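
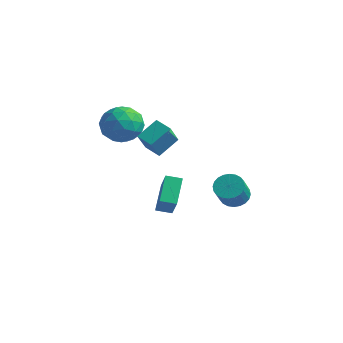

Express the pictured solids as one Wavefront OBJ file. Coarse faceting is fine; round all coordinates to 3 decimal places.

v -2.49 -2.76 4.019
v -1.748 -2.271 3.247
v -2.332 -4.429 3.113
v -1.59 -3.94 2.341
v -1.256 -4.099 3.459
v -1.354 -3.068 4.019
v -2.726 -3.632 2.341
v -2.824 -2.601 2.901
v -1.894 -2.81 2.21
v -0.985 -3.098 2.901
v -3.095 -3.602 3.459
v -2.186 -3.89 4.15
v -2.133 -2.369 3.712
v -1.947 -4.331 2.648
v -1.751 -4.425 3.305
v -1.314 -4.137 2.851
v -1.901 -2.838 4.166
v -1.465 -2.55 3.712
v -1.176 -3.625 3.837
v -2.615 -4.15 2.648
v -2.179 -3.862 2.194
v -2.766 -2.563 3.509
v -2.329 -2.275 3.055
v -2.904 -3.075 2.523
v -1.783 -2.398 2.649
v -1.689 -3.379 2.117
v -2.358 -3.198 2.117
v -2.415 -2.592 2.446
v -1.248 -2.568 3.055
v -1.155 -3.549 2.523
v -0.959 -3.642 3.18
v -1.016 -3.036 3.509
v -1.334 -2.884 2.446
v -2.925 -3.151 3.837
v -2.832 -4.132 3.305
v -3.064 -3.664 2.851
v -3.121 -3.058 3.18
v -2.391 -3.321 4.243
v -2.297 -4.302 3.711
v -1.665 -4.108 3.914
v -1.722 -3.502 4.243
v -2.746 -3.816 3.914
v -0.878 -3.584 2.851
v -0.582 -2.469 3.591
v -1.095 -2.695 1.6
v -0.799 -1.581 2.34
v 0.059 -3.679 2.62
v 0.355 -2.565 3.36
v -0.158 -2.791 1.369
v 0.138 -1.676 2.109
v -1.606 -1.328 -3.827
v -2.219 -0.073 -2.806
v -0.902 -0.834 -4.011
v -1.515 0.421 -2.99
v -0.765 -2.021 -2.47
v -1.378 -0.766 -1.449
v -0.061 -1.527 -2.654
v -0.674 -0.272 -1.633
v 2.041 0.452 -2.147
v 2.64 0.098 -2.562
v 2.918 -0.785 -1.408
v 2.319 -0.432 -0.993
v 2.795 0.334 -2.419
v 3.073 -0.55 -1.265
v 2.835 0.587 -2.235
v 3.113 -0.296 -1.08
v 2.754 0.82 -2.037
v 3.032 -0.063 -0.883
v 2.564 0.997 -1.856
v 2.843 0.113 -0.702
v 2.295 1.091 -1.719
v 2.573 0.207 -0.565
v 1.987 1.087 -1.648
v 2.266 0.204 -0.493
v 1.688 0.987 -1.652
v 1.966 0.103 -0.498
v 1.442 0.805 -1.732
v 1.72 -0.078 -0.578
v 1.287 0.57 -1.875
v 1.565 -0.314 -0.721
v 1.247 0.316 -2.06
v 1.525 -0.567 -0.905
v 1.328 0.083 -2.257
v 1.606 -0.8 -1.103
v 1.517 -0.093 -2.438
v 1.796 -0.977 -1.284
v 1.787 -0.187 -2.575
v 2.065 -1.071 -1.421
v 2.094 -0.184 -2.647
v 2.373 -1.067 -1.492
v 2.394 -0.083 -2.642
v 2.672 -0.967 -1.488
f 1 38 17
f 38 12 41
f 17 41 6
f 38 41 17
f 1 17 13
f 17 6 18
f 13 18 2
f 17 18 13
f 1 13 22
f 13 2 23
f 22 23 8
f 13 23 22
f 1 22 34
f 22 8 37
f 34 37 11
f 22 37 34
f 1 34 38
f 34 11 42
f 38 42 12
f 34 42 38
f 2 18 29
f 18 6 32
f 29 32 10
f 18 32 29
f 6 41 19
f 41 12 40
f 19 40 5
f 41 40 19
f 12 42 39
f 42 11 35
f 39 35 3
f 42 35 39
f 11 37 36
f 37 8 24
f 36 24 7
f 37 24 36
f 8 23 28
f 23 2 25
f 28 25 9
f 23 25 28
f 4 30 16
f 30 10 31
f 16 31 5
f 30 31 16
f 4 16 14
f 16 5 15
f 14 15 3
f 16 15 14
f 4 14 21
f 14 3 20
f 21 20 7
f 14 20 21
f 4 21 26
f 21 7 27
f 26 27 9
f 21 27 26
f 4 26 30
f 26 9 33
f 30 33 10
f 26 33 30
f 5 31 19
f 31 10 32
f 19 32 6
f 31 32 19
f 3 15 39
f 15 5 40
f 39 40 12
f 15 40 39
f 7 20 36
f 20 3 35
f 36 35 11
f 20 35 36
f 9 27 28
f 27 7 24
f 28 24 8
f 27 24 28
f 10 33 29
f 33 9 25
f 29 25 2
f 33 25 29
f 44 46 43
f 47 44 43
f 43 46 45
f 45 47 43
f 44 50 46
f 48 44 47
f 48 50 44
f 46 50 45
f 49 47 45
f 45 50 49
f 49 48 47
f 50 48 49
f 52 54 51
f 55 52 51
f 51 54 53
f 53 55 51
f 52 58 54
f 56 52 55
f 56 58 52
f 54 58 53
f 57 55 53
f 53 58 57
f 57 56 55
f 58 56 57
f 60 59 63
f 60 63 61
f 61 63 64
f 61 64 62
f 63 59 65
f 63 65 64
f 64 65 66
f 64 66 62
f 65 59 67
f 65 67 66
f 66 67 68
f 66 68 62
f 67 59 69
f 67 69 68
f 68 69 70
f 68 70 62
f 69 59 71
f 69 71 70
f 70 71 72
f 70 72 62
f 71 59 73
f 71 73 72
f 72 73 74
f 72 74 62
f 73 59 75
f 73 75 74
f 74 75 76
f 74 76 62
f 75 59 77
f 75 77 76
f 76 77 78
f 76 78 62
f 77 59 79
f 77 79 78
f 78 79 80
f 78 80 62
f 79 59 81
f 79 81 80
f 80 81 82
f 80 82 62
f 81 59 83
f 81 83 82
f 82 83 84
f 82 84 62
f 83 59 85
f 83 85 84
f 84 85 86
f 84 86 62
f 85 59 87
f 85 87 86
f 86 87 88
f 86 88 62
f 87 59 89
f 87 89 88
f 88 89 90
f 88 90 62
f 89 59 91
f 89 91 90
f 90 91 92
f 90 92 62
f 91 59 60
f 91 60 92
f 92 60 61
f 92 61 62



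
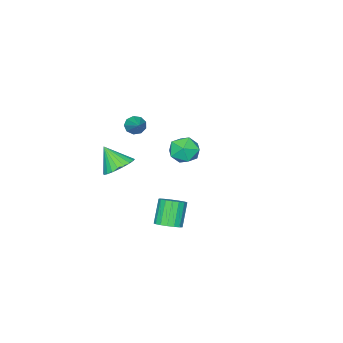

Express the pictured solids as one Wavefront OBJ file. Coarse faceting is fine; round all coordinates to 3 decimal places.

v 2.356 -2.996 1.317
v 3.049 -2.332 1.744
v 2.544 -4.044 2.643
v 2.697 -2.194 1.903
v 2.294 -2.178 1.973
v 1.9 -2.287 1.943
v 1.575 -2.503 1.818
v 1.37 -2.795 1.617
v 1.314 -3.117 1.37
v 1.417 -3.421 1.115
v 1.663 -3.66 0.891
v 2.014 -3.798 0.732
v 2.417 -3.814 0.662
v 2.811 -3.706 0.692
v 3.136 -3.489 0.817
v 3.342 -3.197 1.018
v 3.397 -2.875 1.265
v 3.294 -2.571 1.519
v -0.255 -4.287 3.055
v 0.079 -4.115 2.5
v 0.715 -2.973 4.045
v -0.302 -3.863 2.538
v -0.661 -3.81 2.818
v -0.829 -3.98 3.209
v -0.729 -4.293 3.528
v -0.407 -4.604 3.625
v -0.013 -4.767 3.456
v 0.267 -4.705 3.099
v 0.304 -4.448 2.721
v -4.663 -3.435 -0.226
v -4.136 -2.975 -1.081
v -3.124 -4.145 0.341
v -2.597 -3.685 -0.514
v -2.998 -3.049 0.295
v -3.949 -2.61 -0.056
v -3.311 -4.51 -0.684
v -4.262 -4.071 -1.035
v -3.3 -3.64 -1.364
v -3.107 -2.737 -0.759
v -4.153 -4.383 0.019
v -3.96 -3.48 0.624
v 4.246 2.759 0.175
v 4.764 3.194 0.603
v 3.951 2.776 2.012
v 3.434 2.341 1.585
v 4.486 3.442 0.516
v 3.673 3.024 1.925
v 4.152 3.534 0.351
v 3.34 3.116 1.76
v 3.841 3.448 0.146
v 3.028 3.03 1.555
v 3.622 3.204 -0.053
v 2.809 2.786 1.357
v 3.546 2.859 -0.199
v 2.733 2.44 1.21
v 3.631 2.49 -0.259
v 2.818 2.072 1.15
v 3.857 2.183 -0.22
v 3.044 1.765 1.189
v 4.172 2.008 -0.091
v 3.359 1.59 1.319
v 4.504 2.005 0.1
v 3.691 1.587 1.509
v 4.777 2.175 0.308
v 3.964 1.757 1.717
v 4.928 2.479 0.485
v 4.116 2.06 1.895
v 4.924 2.846 0.592
v 4.111 2.428 2.001
f 2 1 4
f 2 4 3
f 4 1 5
f 4 5 3
f 5 1 6
f 5 6 3
f 6 1 7
f 6 7 3
f 7 1 8
f 7 8 3
f 8 1 9
f 8 9 3
f 9 1 10
f 9 10 3
f 10 1 11
f 10 11 3
f 11 1 12
f 11 12 3
f 12 1 13
f 12 13 3
f 13 1 14
f 13 14 3
f 14 1 15
f 14 15 3
f 15 1 16
f 15 16 3
f 16 1 17
f 16 17 3
f 17 1 18
f 17 18 3
f 18 1 2
f 18 2 3
f 20 19 22
f 20 22 21
f 22 19 23
f 22 23 21
f 23 19 24
f 23 24 21
f 24 19 25
f 24 25 21
f 25 19 26
f 25 26 21
f 26 19 27
f 26 27 21
f 27 19 28
f 27 28 21
f 28 19 29
f 28 29 21
f 29 19 20
f 29 20 21
f 30 41 35
f 30 35 31
f 30 31 37
f 30 37 40
f 30 40 41
f 31 35 39
f 35 41 34
f 41 40 32
f 40 37 36
f 37 31 38
f 33 39 34
f 33 34 32
f 33 32 36
f 33 36 38
f 33 38 39
f 34 39 35
f 32 34 41
f 36 32 40
f 38 36 37
f 39 38 31
f 43 42 46
f 43 46 44
f 44 46 47
f 44 47 45
f 46 42 48
f 46 48 47
f 47 48 49
f 47 49 45
f 48 42 50
f 48 50 49
f 49 50 51
f 49 51 45
f 50 42 52
f 50 52 51
f 51 52 53
f 51 53 45
f 52 42 54
f 52 54 53
f 53 54 55
f 53 55 45
f 54 42 56
f 54 56 55
f 55 56 57
f 55 57 45
f 56 42 58
f 56 58 57
f 57 58 59
f 57 59 45
f 58 42 60
f 58 60 59
f 59 60 61
f 59 61 45
f 60 42 62
f 60 62 61
f 61 62 63
f 61 63 45
f 62 42 64
f 62 64 63
f 63 64 65
f 63 65 45
f 64 42 66
f 64 66 65
f 65 66 67
f 65 67 45
f 66 42 68
f 66 68 67
f 67 68 69
f 67 69 45
f 68 42 43
f 68 43 69
f 69 43 44
f 69 44 45



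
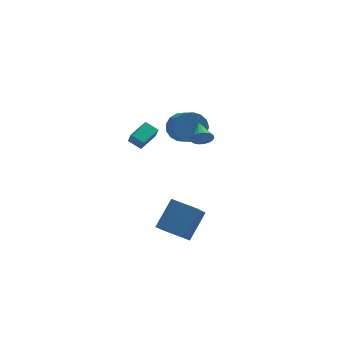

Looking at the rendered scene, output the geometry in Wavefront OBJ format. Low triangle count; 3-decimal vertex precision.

v -4.793 0.812 0.004
v -4.704 0.444 0.754
v -3.764 1.72 0.327
v -3.674 1.352 1.077
v -4.166 0.228 -0.357
v -4.076 -0.14 0.393
v -3.136 1.136 -0.034
v -3.047 0.768 0.716
v -4.265 -4.304 -3.611
v -3.168 -3.319 -2.172
v -3.614 -3.057 -4.961
v -2.516 -2.072 -3.522
v -2.944 -5.328 -3.918
v -1.846 -4.343 -2.479
v -2.292 -4.081 -5.268
v -1.195 -3.096 -3.829
v -1.103 -1.802 1.479
v -0.752 -2.006 2.011
v -1.037 -0.538 1.921
v -0.527 -1.941 1.792
v -0.435 -1.844 1.5
v -0.496 -1.737 1.204
v -0.696 -1.645 0.971
v -0.989 -1.589 0.854
v -1.309 -1.581 0.881
v -1.581 -1.624 1.044
v -1.744 -1.708 1.307
v -1.76 -1.813 1.61
v -1.626 -1.915 1.883
v -1.372 -1.992 2.063
v -1.056 -2.024 2.109
v -1.029 3.519 -1.23
v -0.356 4.005 -0.587
v -0.238 2.387 0.513
v -0.911 1.901 -0.13
v -0.806 4.107 -0.389
v -0.688 2.488 0.711
v -1.307 4.074 -0.383
v -1.19 2.456 0.716
v -1.745 3.914 -0.571
v -1.628 2.296 0.528
v -2.019 3.664 -0.911
v -1.901 2.046 0.189
v -2.065 3.38 -1.323
v -1.948 1.762 -0.224
v -1.875 3.129 -1.714
v -1.757 1.51 -0.615
v -1.49 2.966 -1.994
v -1.373 1.348 -0.895
v -1 2.931 -2.099
v -0.882 1.312 -0.999
v -0.516 3.03 -2.005
v -0.399 1.412 -0.905
v -0.15 3.241 -1.733
v -0.033 1.623 -0.634
v 0.015 3.516 -1.346
v 0.132 1.898 -0.246
v -0.059 3.792 -0.932
v 0.058 2.173 0.167
f 2 4 1
f 5 2 1
f 1 4 3
f 3 5 1
f 2 8 4
f 6 2 5
f 6 8 2
f 4 8 3
f 7 5 3
f 3 8 7
f 7 6 5
f 8 6 7
f 10 12 9
f 13 10 9
f 9 12 11
f 11 13 9
f 10 16 12
f 14 10 13
f 14 16 10
f 12 16 11
f 15 13 11
f 11 16 15
f 15 14 13
f 16 14 15
f 18 17 20
f 18 20 19
f 20 17 21
f 20 21 19
f 21 17 22
f 21 22 19
f 22 17 23
f 22 23 19
f 23 17 24
f 23 24 19
f 24 17 25
f 24 25 19
f 25 17 26
f 25 26 19
f 26 17 27
f 26 27 19
f 27 17 28
f 27 28 19
f 28 17 29
f 28 29 19
f 29 17 30
f 29 30 19
f 30 17 31
f 30 31 19
f 31 17 18
f 31 18 19
f 33 32 36
f 33 36 34
f 34 36 37
f 34 37 35
f 36 32 38
f 36 38 37
f 37 38 39
f 37 39 35
f 38 32 40
f 38 40 39
f 39 40 41
f 39 41 35
f 40 32 42
f 40 42 41
f 41 42 43
f 41 43 35
f 42 32 44
f 42 44 43
f 43 44 45
f 43 45 35
f 44 32 46
f 44 46 45
f 45 46 47
f 45 47 35
f 46 32 48
f 46 48 47
f 47 48 49
f 47 49 35
f 48 32 50
f 48 50 49
f 49 50 51
f 49 51 35
f 50 32 52
f 50 52 51
f 51 52 53
f 51 53 35
f 52 32 54
f 52 54 53
f 53 54 55
f 53 55 35
f 54 32 56
f 54 56 55
f 55 56 57
f 55 57 35
f 56 32 58
f 56 58 57
f 57 58 59
f 57 59 35
f 58 32 33
f 58 33 59
f 59 33 34
f 59 34 35



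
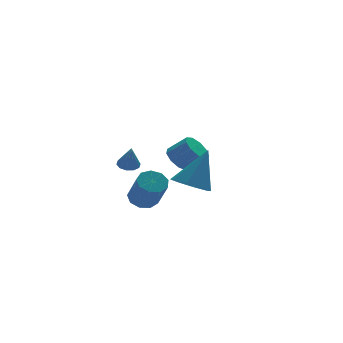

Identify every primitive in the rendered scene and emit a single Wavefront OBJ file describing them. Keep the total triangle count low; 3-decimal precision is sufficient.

v 0.949 -2.467 -2.893
v 1.633 -3.111 -3.135
v 1.991 -2.053 -1.047
v 1.788 -2.427 -3.376
v 1.452 -1.766 -3.335
v 0.821 -1.516 -3.034
v 0.265 -1.824 -2.651
v 0.109 -2.508 -2.409
v 0.445 -3.169 -2.451
v 1.076 -3.418 -2.751
v 0.551 3.684 -3.559
v 0.924 3.282 -3.716
v 0.489 3.156 -2.361
v 1.106 3.555 -3.587
v 1.076 3.876 -3.446
v 0.846 4.125 -3.349
v 0.503 4.204 -3.332
v 0.179 4.085 -3.401
v -0.003 3.813 -3.531
v 0.027 3.491 -3.671
v 0.257 3.243 -3.768
v 0.6 3.163 -3.786
v -0.469 -0.492 -4.106
v 0.113 -0.138 -3.818
v 0.111 -1.233 -2.466
v -0.471 -1.588 -2.754
v -0.317 0.07 -3.65
v -0.319 -1.025 -2.298
v -0.818 0.015 -3.695
v -0.82 -1.08 -2.344
v -1.156 -0.278 -3.933
v -1.158 -1.373 -2.581
v -1.172 -0.671 -4.252
v -1.174 -1.766 -2.9
v -0.86 -0.98 -4.502
v -0.862 -2.076 -3.15
v -0.364 -1.061 -4.567
v -0.366 -2.157 -3.215
v 0.082 -0.876 -4.416
v 0.08 -1.972 -3.065
v 0.271 -0.512 -4.12
v 0.269 -1.607 -2.769
v 2.845 3.159 -3.406
v 3.304 3.813 -3.364
v 4.054 3.235 -2.533
v 3.595 2.581 -2.574
v 2.907 3.839 -2.988
v 3.657 3.26 -2.157
v 2.481 3.547 -2.808
v 3.231 2.968 -1.977
v 2.226 3.073 -2.907
v 2.975 2.494 -2.076
v 2.26 2.64 -3.24
v 3.009 2.061 -2.408
v 2.568 2.45 -3.65
v 3.318 1.871 -2.818
v 3.006 2.592 -3.946
v 3.756 2.013 -3.114
v 3.369 2.999 -3.989
v 4.118 2.42 -3.158
v 3.486 3.482 -3.759
v 4.236 2.903 -2.928
f 2 1 4
f 2 4 3
f 4 1 5
f 4 5 3
f 5 1 6
f 5 6 3
f 6 1 7
f 6 7 3
f 7 1 8
f 7 8 3
f 8 1 9
f 8 9 3
f 9 1 10
f 9 10 3
f 10 1 2
f 10 2 3
f 12 11 14
f 12 14 13
f 14 11 15
f 14 15 13
f 15 11 16
f 15 16 13
f 16 11 17
f 16 17 13
f 17 11 18
f 17 18 13
f 18 11 19
f 18 19 13
f 19 11 20
f 19 20 13
f 20 11 21
f 20 21 13
f 21 11 22
f 21 22 13
f 22 11 12
f 22 12 13
f 24 23 27
f 24 27 25
f 25 27 28
f 25 28 26
f 27 23 29
f 27 29 28
f 28 29 30
f 28 30 26
f 29 23 31
f 29 31 30
f 30 31 32
f 30 32 26
f 31 23 33
f 31 33 32
f 32 33 34
f 32 34 26
f 33 23 35
f 33 35 34
f 34 35 36
f 34 36 26
f 35 23 37
f 35 37 36
f 36 37 38
f 36 38 26
f 37 23 39
f 37 39 38
f 38 39 40
f 38 40 26
f 39 23 41
f 39 41 40
f 40 41 42
f 40 42 26
f 41 23 24
f 41 24 42
f 42 24 25
f 42 25 26
f 44 43 47
f 44 47 45
f 45 47 48
f 45 48 46
f 47 43 49
f 47 49 48
f 48 49 50
f 48 50 46
f 49 43 51
f 49 51 50
f 50 51 52
f 50 52 46
f 51 43 53
f 51 53 52
f 52 53 54
f 52 54 46
f 53 43 55
f 53 55 54
f 54 55 56
f 54 56 46
f 55 43 57
f 55 57 56
f 56 57 58
f 56 58 46
f 57 43 59
f 57 59 58
f 58 59 60
f 58 60 46
f 59 43 61
f 59 61 60
f 60 61 62
f 60 62 46
f 61 43 44
f 61 44 62
f 62 44 45
f 62 45 46



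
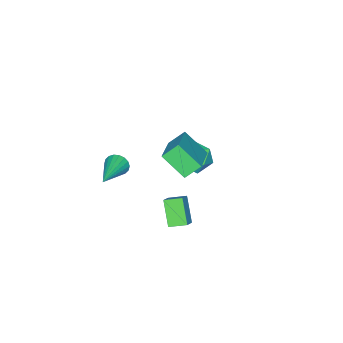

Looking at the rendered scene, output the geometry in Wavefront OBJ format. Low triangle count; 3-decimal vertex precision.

v 0.17 2.042 2.185
v -0.479 2.504 2.885
v -0.038 3.271 1.181
v -0.687 3.732 1.881
v 1.707 2.968 2.999
v 1.058 3.429 3.699
v 1.499 4.196 1.995
v 0.85 4.658 2.695
v 1.093 3.121 -2.982
v 0.491 2.289 -1.875
v 0.568 3.864 -2.709
v -0.035 3.032 -1.603
v 1.715 3.368 -2.457
v 1.112 2.536 -1.351
v 1.189 4.111 -2.185
v 0.587 3.279 -1.078
v -2.736 1.402 -3.133
v -2.193 0.985 -2.391
v -4.107 0.835 -2.449
v -3.564 0.418 -1.707
v -3.641 1.423 -1.773
v -2.793 1.773 -2.196
v -3.507 0.047 -2.644
v -2.659 0.397 -3.067
v -2.67 0.148 -2.089
v -2.752 0.998 -1.551
v -3.548 0.822 -3.289
v -3.63 1.672 -2.751
v 2.104 0.488 0.894
v 2.388 0.254 0.383
v 3.916 1.272 1.546
v 2.309 0.509 0.299
v 2.188 0.76 0.332
v 2.051 0.957 0.477
v 1.924 1.061 0.704
v 1.833 1.052 0.969
v 1.795 0.931 1.219
v 1.819 0.722 1.405
v 1.899 0.467 1.489
v 2.019 0.216 1.456
v 2.156 0.019 1.311
v 2.283 -0.085 1.083
v 2.374 -0.076 0.819
v 2.412 0.045 0.568
f 2 4 1
f 5 2 1
f 1 4 3
f 3 5 1
f 2 8 4
f 6 2 5
f 6 8 2
f 4 8 3
f 7 5 3
f 3 8 7
f 7 6 5
f 8 6 7
f 10 12 9
f 13 10 9
f 9 12 11
f 11 13 9
f 10 16 12
f 14 10 13
f 14 16 10
f 12 16 11
f 15 13 11
f 11 16 15
f 15 14 13
f 16 14 15
f 17 28 22
f 17 22 18
f 17 18 24
f 17 24 27
f 17 27 28
f 18 22 26
f 22 28 21
f 28 27 19
f 27 24 23
f 24 18 25
f 20 26 21
f 20 21 19
f 20 19 23
f 20 23 25
f 20 25 26
f 21 26 22
f 19 21 28
f 23 19 27
f 25 23 24
f 26 25 18
f 30 29 32
f 30 32 31
f 32 29 33
f 32 33 31
f 33 29 34
f 33 34 31
f 34 29 35
f 34 35 31
f 35 29 36
f 35 36 31
f 36 29 37
f 36 37 31
f 37 29 38
f 37 38 31
f 38 29 39
f 38 39 31
f 39 29 40
f 39 40 31
f 40 29 41
f 40 41 31
f 41 29 42
f 41 42 31
f 42 29 43
f 42 43 31
f 43 29 44
f 43 44 31
f 44 29 30
f 44 30 31



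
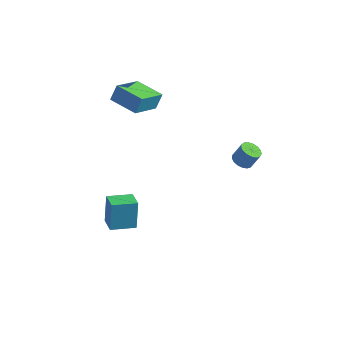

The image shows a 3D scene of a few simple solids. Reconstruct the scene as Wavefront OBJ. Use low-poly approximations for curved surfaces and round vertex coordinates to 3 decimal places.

v 3.258 -0.432 1.417
v 3.647 -0.029 1.13
v 4.071 0.236 2.075
v 3.682 -0.168 2.363
v 3.403 0.138 1.192
v 3.828 0.403 2.138
v 3.126 0.174 1.306
v 3.551 0.439 2.252
v 2.88 0.071 1.446
v 3.304 0.336 2.392
v 2.72 -0.148 1.579
v 3.144 0.117 2.525
v 2.683 -0.431 1.675
v 3.107 -0.166 2.62
v 2.778 -0.715 1.712
v 3.202 -0.45 2.657
v 2.983 -0.934 1.681
v 3.407 -0.669 2.627
v 3.251 -1.038 1.59
v 3.675 -0.773 2.536
v 3.52 -1.004 1.459
v 3.944 -0.739 2.405
v 3.73 -0.838 1.319
v 4.154 -0.573 2.265
v 3.831 -0.58 1.201
v 4.255 -0.315 2.147
v 3.801 -0.288 1.133
v 4.225 -0.023 2.079
v -3.462 -3.908 -3.865
v -3.619 -3.314 -2.194
v -2.287 -2.985 -4.082
v -2.444 -2.391 -2.411
v -2.716 -4.769 -3.489
v -2.873 -4.175 -1.818
v -1.541 -3.846 -3.706
v -1.698 -3.252 -2.035
v -5.009 0.303 2.854
v -4.828 0.804 3.759
v -4.589 2.102 1.774
v -4.408 2.603 2.679
v -3.252 -0.163 2.761
v -3.071 0.338 3.666
v -2.832 1.636 1.681
v -2.651 2.137 2.586
f 2 1 5
f 2 5 3
f 3 5 6
f 3 6 4
f 5 1 7
f 5 7 6
f 6 7 8
f 6 8 4
f 7 1 9
f 7 9 8
f 8 9 10
f 8 10 4
f 9 1 11
f 9 11 10
f 10 11 12
f 10 12 4
f 11 1 13
f 11 13 12
f 12 13 14
f 12 14 4
f 13 1 15
f 13 15 14
f 14 15 16
f 14 16 4
f 15 1 17
f 15 17 16
f 16 17 18
f 16 18 4
f 17 1 19
f 17 19 18
f 18 19 20
f 18 20 4
f 19 1 21
f 19 21 20
f 20 21 22
f 20 22 4
f 21 1 23
f 21 23 22
f 22 23 24
f 22 24 4
f 23 1 25
f 23 25 24
f 24 25 26
f 24 26 4
f 25 1 27
f 25 27 26
f 26 27 28
f 26 28 4
f 27 1 2
f 27 2 28
f 28 2 3
f 28 3 4
f 30 32 29
f 33 30 29
f 29 32 31
f 31 33 29
f 30 36 32
f 34 30 33
f 34 36 30
f 32 36 31
f 35 33 31
f 31 36 35
f 35 34 33
f 36 34 35
f 38 40 37
f 41 38 37
f 37 40 39
f 39 41 37
f 38 44 40
f 42 38 41
f 42 44 38
f 40 44 39
f 43 41 39
f 39 44 43
f 43 42 41
f 44 42 43



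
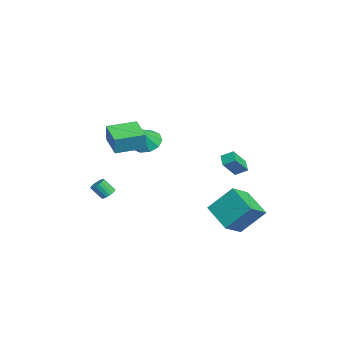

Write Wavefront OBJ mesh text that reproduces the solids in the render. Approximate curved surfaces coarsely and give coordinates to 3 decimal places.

v 0.794 -3.808 2.708
v 1.103 -3.833 3.898
v 0.386 -2.03 2.852
v 0.695 -2.055 4.042
v 2.405 -3.405 2.298
v 2.714 -3.43 3.488
v 1.997 -1.627 2.442
v 2.306 -1.652 3.632
v -2.058 -1.337 1.205
v -1.359 -0.643 1.03
v -1.182 -1.863 2.615
v -1.792 -0.392 1.393
v -2.326 -0.501 1.684
v -2.758 -0.93 1.792
v -2.922 -1.514 1.676
v -2.756 -2.031 1.381
v -2.324 -2.283 1.018
v -1.789 -2.173 0.727
v -1.358 -1.745 0.619
v -1.193 -1.16 0.735
v -3.656 -3.524 -3.871
v -3.4 -3.919 -4.135
v -3.568 -4.591 -3.294
v -3.824 -4.196 -3.029
v -3.222 -3.812 -4.014
v -3.39 -4.484 -3.173
v -3.131 -3.648 -3.865
v -3.298 -4.32 -3.023
v -3.143 -3.459 -3.716
v -3.31 -4.131 -2.875
v -3.257 -3.283 -3.599
v -3.424 -3.955 -2.757
v -3.45 -3.155 -3.535
v -3.617 -3.827 -2.693
v -3.684 -3.1 -3.538
v -3.851 -3.772 -2.696
v -3.912 -3.129 -3.606
v -4.08 -3.801 -2.765
v -4.09 -3.236 -3.727
v -4.258 -3.908 -2.886
v -4.182 -3.4 -3.877
v -4.349 -4.072 -3.035
v -4.17 -3.589 -4.025
v -4.337 -4.261 -3.184
v -4.056 -3.765 -4.143
v -4.223 -4.437 -3.301
v -3.863 -3.893 -4.207
v -4.03 -4.565 -3.365
v -3.629 -3.948 -4.204
v -3.796 -4.62 -3.362
v 1.411 2.857 -3.15
v 2.449 1.85 -2.275
v 1.504 4.3 -1.599
v 2.541 3.293 -0.724
v 3.019 3.727 -4.056
v 4.056 2.72 -3.181
v 3.111 5.17 -2.505
v 4.149 4.163 -1.63
v -2.62 4.059 -2.057
v -3.412 4.014 -1.654
v -2.44 4.811 -1.616
v -3.232 4.766 -1.214
v -1.988 3.234 -0.906
v -2.78 3.189 -0.504
v -1.808 3.986 -0.466
v -2.6 3.941 -0.063
f 2 4 1
f 5 2 1
f 1 4 3
f 3 5 1
f 2 8 4
f 6 2 5
f 6 8 2
f 4 8 3
f 7 5 3
f 3 8 7
f 7 6 5
f 8 6 7
f 10 9 12
f 10 12 11
f 12 9 13
f 12 13 11
f 13 9 14
f 13 14 11
f 14 9 15
f 14 15 11
f 15 9 16
f 15 16 11
f 16 9 17
f 16 17 11
f 17 9 18
f 17 18 11
f 18 9 19
f 18 19 11
f 19 9 20
f 19 20 11
f 20 9 10
f 20 10 11
f 22 21 25
f 22 25 23
f 23 25 26
f 23 26 24
f 25 21 27
f 25 27 26
f 26 27 28
f 26 28 24
f 27 21 29
f 27 29 28
f 28 29 30
f 28 30 24
f 29 21 31
f 29 31 30
f 30 31 32
f 30 32 24
f 31 21 33
f 31 33 32
f 32 33 34
f 32 34 24
f 33 21 35
f 33 35 34
f 34 35 36
f 34 36 24
f 35 21 37
f 35 37 36
f 36 37 38
f 36 38 24
f 37 21 39
f 37 39 38
f 38 39 40
f 38 40 24
f 39 21 41
f 39 41 40
f 40 41 42
f 40 42 24
f 41 21 43
f 41 43 42
f 42 43 44
f 42 44 24
f 43 21 45
f 43 45 44
f 44 45 46
f 44 46 24
f 45 21 47
f 45 47 46
f 46 47 48
f 46 48 24
f 47 21 49
f 47 49 48
f 48 49 50
f 48 50 24
f 49 21 22
f 49 22 50
f 50 22 23
f 50 23 24
f 52 54 51
f 55 52 51
f 51 54 53
f 53 55 51
f 52 58 54
f 56 52 55
f 56 58 52
f 54 58 53
f 57 55 53
f 53 58 57
f 57 56 55
f 58 56 57
f 60 62 59
f 63 60 59
f 59 62 61
f 61 63 59
f 60 66 62
f 64 60 63
f 64 66 60
f 62 66 61
f 65 63 61
f 61 66 65
f 65 64 63
f 66 64 65



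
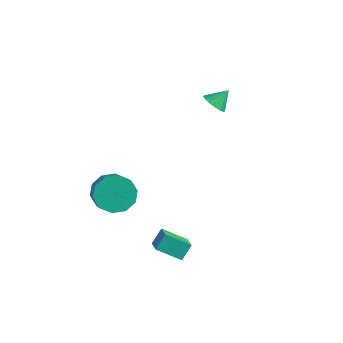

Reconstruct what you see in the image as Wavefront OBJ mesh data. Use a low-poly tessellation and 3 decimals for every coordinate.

v -2.303 3.348 1.601
v -1.652 3.316 1.374
v -2.017 4.072 2.319
v -1.805 3.571 1.178
v -2.092 3.767 1.094
v -2.436 3.85 1.147
v -2.743 3.799 1.321
v -2.933 3.626 1.57
v -2.954 3.38 1.827
v -2.8 3.124 2.023
v -2.513 2.928 2.107
v -2.17 2.845 2.054
v -1.862 2.896 1.88
v -1.672 3.069 1.632
v -0.158 -3.226 -3.256
v -0.139 -2.608 -2.574
v 0.805 -2.506 -3.934
v 0.824 -1.889 -3.252
v 0.636 -3.811 -2.748
v 0.655 -3.194 -2.066
v 1.599 -3.092 -3.426
v 1.618 -2.474 -2.744
v -4.32 -1.633 -3.142
v -3.58 -1.7 -3.898
v -2.32 -2.713 -2.574
v -3.06 -2.647 -1.818
v -3.481 -1.144 -3.566
v -2.221 -2.157 -2.243
v -3.703 -0.775 -3.073
v -2.442 -1.788 -1.749
v -4.16 -0.733 -2.605
v -2.9 -1.747 -1.282
v -4.679 -1.036 -2.343
v -3.418 -2.049 -1.019
v -5.06 -1.567 -2.386
v -3.8 -2.58 -1.062
v -5.159 -2.123 -2.717
v -3.899 -3.136 -1.394
v -4.938 -2.492 -3.211
v -3.677 -3.505 -1.887
v -4.48 -2.533 -3.678
v -3.22 -3.547 -2.355
v -3.962 -2.231 -3.941
v -2.701 -3.244 -2.617
f 2 1 4
f 2 4 3
f 4 1 5
f 4 5 3
f 5 1 6
f 5 6 3
f 6 1 7
f 6 7 3
f 7 1 8
f 7 8 3
f 8 1 9
f 8 9 3
f 9 1 10
f 9 10 3
f 10 1 11
f 10 11 3
f 11 1 12
f 11 12 3
f 12 1 13
f 12 13 3
f 13 1 14
f 13 14 3
f 14 1 2
f 14 2 3
f 16 18 15
f 19 16 15
f 15 18 17
f 17 19 15
f 16 22 18
f 20 16 19
f 20 22 16
f 18 22 17
f 21 19 17
f 17 22 21
f 21 20 19
f 22 20 21
f 24 23 27
f 24 27 25
f 25 27 28
f 25 28 26
f 27 23 29
f 27 29 28
f 28 29 30
f 28 30 26
f 29 23 31
f 29 31 30
f 30 31 32
f 30 32 26
f 31 23 33
f 31 33 32
f 32 33 34
f 32 34 26
f 33 23 35
f 33 35 34
f 34 35 36
f 34 36 26
f 35 23 37
f 35 37 36
f 36 37 38
f 36 38 26
f 37 23 39
f 37 39 38
f 38 39 40
f 38 40 26
f 39 23 41
f 39 41 40
f 40 41 42
f 40 42 26
f 41 23 43
f 41 43 42
f 42 43 44
f 42 44 26
f 43 23 24
f 43 24 44
f 44 24 25
f 44 25 26



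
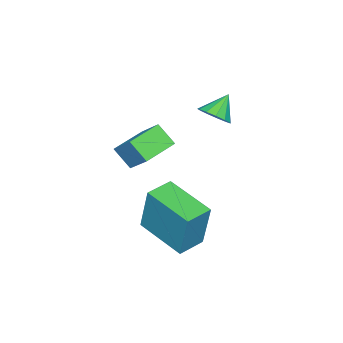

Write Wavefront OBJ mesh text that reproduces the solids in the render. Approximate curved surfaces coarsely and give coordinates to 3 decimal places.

v -1.976 -2.242 0.486
v -2.048 -2.976 1.218
v -1.555 -1.298 1.474
v -1.627 -2.033 2.206
v -0.613 -2.607 0.254
v -0.685 -3.342 0.986
v -0.192 -1.664 1.242
v -0.264 -2.398 1.974
v -3.033 -0.522 2.331
v -2.551 -0.577 2.821
v -3.807 -0.358 3.109
v -2.568 -0.2 2.726
v -2.732 0.074 2.504
v -2.992 0.159 2.228
v -3.265 0.028 1.984
v -3.464 -0.278 1.851
v -3.527 -0.661 1.869
v -3.432 -1 2.034
v -3.211 -1.187 2.293
v -2.934 -1.163 2.564
v -2.687 -0.936 2.761
v -1.453 -1.736 -2.47
v -1.271 -1.318 -0.41
v -0.905 0.23 -2.917
v -0.723 0.649 -0.857
v -0.357 -2.049 -2.503
v -0.175 -1.63 -0.443
v 0.191 -0.082 -2.95
v 0.373 0.336 -0.89
f 2 4 1
f 5 2 1
f 1 4 3
f 3 5 1
f 2 8 4
f 6 2 5
f 6 8 2
f 4 8 3
f 7 5 3
f 3 8 7
f 7 6 5
f 8 6 7
f 10 9 12
f 10 12 11
f 12 9 13
f 12 13 11
f 13 9 14
f 13 14 11
f 14 9 15
f 14 15 11
f 15 9 16
f 15 16 11
f 16 9 17
f 16 17 11
f 17 9 18
f 17 18 11
f 18 9 19
f 18 19 11
f 19 9 20
f 19 20 11
f 20 9 21
f 20 21 11
f 21 9 10
f 21 10 11
f 23 25 22
f 26 23 22
f 22 25 24
f 24 26 22
f 23 29 25
f 27 23 26
f 27 29 23
f 25 29 24
f 28 26 24
f 24 29 28
f 28 27 26
f 29 27 28



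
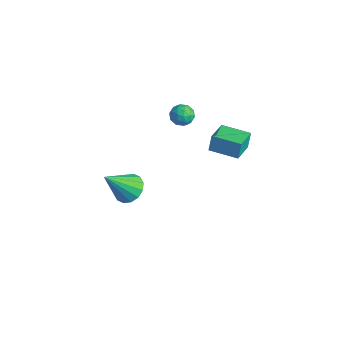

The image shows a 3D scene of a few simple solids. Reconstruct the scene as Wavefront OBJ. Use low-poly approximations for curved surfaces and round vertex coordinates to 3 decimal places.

v -3.6 -1.668 -3.698
v -3.147 -2.267 -4.157
v -3.68 -3.012 -2.022
v -2.831 -2.019 -3.942
v -2.721 -1.676 -3.663
v -2.846 -1.332 -3.393
v -3.174 -1.077 -3.204
v -3.616 -0.981 -3.148
v -4.053 -1.069 -3.24
v -4.369 -1.318 -3.454
v -4.479 -1.66 -3.734
v -4.354 -2.004 -4.004
v -4.026 -2.259 -4.192
v -3.584 -2.355 -4.248
v 1.283 -0.364 2.849
v 1.18 -0.13 3.711
v 0.534 0.729 2.462
v 0.431 0.963 3.325
v 2.489 0.437 2.775
v 2.386 0.671 3.638
v 1.74 1.53 2.389
v 1.637 1.764 3.251
v -2.055 0.36 2.542
v -1.792 0.697 3.021
v -1.428 -0.437 2.759
v -1.165 -0.1 3.238
v -1.77 -0.306 3.286
v -2.158 0.187 3.151
v -1.062 0.073 2.629
v -1.45 0.566 2.494
v -1.178 0.52 3.074
v -1.616 0.286 3.48
v -1.604 -0.026 2.3
v -2.042 -0.26 2.706
v -1.979 0.599 2.762
v -1.241 -0.339 3.018
v -1.597 -0.46 3.046
v -1.442 -0.261 3.327
v -2.194 0.299 2.839
v -2.039 0.497 3.12
v -2.026 -0.093 3.276
v -1.181 -0.237 2.66
v -1.026 -0.039 2.941
v -1.778 0.521 2.453
v -1.623 0.72 2.734
v -1.194 0.353 2.504
v -1.463 0.693 3.075
v -1.094 0.224 3.202
v -1.034 0.326 2.844
v -1.262 0.615 2.765
v -1.721 0.555 3.313
v -1.352 0.086 3.441
v -1.708 -0.035 3.469
v -1.936 0.255 3.39
v -1.36 0.451 3.345
v -1.868 0.174 2.339
v -1.499 -0.295 2.467
v -1.284 0.005 2.39
v -1.512 0.295 2.311
v -2.126 0.036 2.578
v -1.757 -0.433 2.705
v -1.958 -0.355 3.015
v -2.186 -0.066 2.936
v -1.86 -0.191 2.435
f 2 1 4
f 2 4 3
f 4 1 5
f 4 5 3
f 5 1 6
f 5 6 3
f 6 1 7
f 6 7 3
f 7 1 8
f 7 8 3
f 8 1 9
f 8 9 3
f 9 1 10
f 9 10 3
f 10 1 11
f 10 11 3
f 11 1 12
f 11 12 3
f 12 1 13
f 12 13 3
f 13 1 14
f 13 14 3
f 14 1 2
f 14 2 3
f 16 18 15
f 19 16 15
f 15 18 17
f 17 19 15
f 16 22 18
f 20 16 19
f 20 22 16
f 18 22 17
f 21 19 17
f 17 22 21
f 21 20 19
f 22 20 21
f 23 60 39
f 60 34 63
f 39 63 28
f 60 63 39
f 23 39 35
f 39 28 40
f 35 40 24
f 39 40 35
f 23 35 44
f 35 24 45
f 44 45 30
f 35 45 44
f 23 44 56
f 44 30 59
f 56 59 33
f 44 59 56
f 23 56 60
f 56 33 64
f 60 64 34
f 56 64 60
f 24 40 51
f 40 28 54
f 51 54 32
f 40 54 51
f 28 63 41
f 63 34 62
f 41 62 27
f 63 62 41
f 34 64 61
f 64 33 57
f 61 57 25
f 64 57 61
f 33 59 58
f 59 30 46
f 58 46 29
f 59 46 58
f 30 45 50
f 45 24 47
f 50 47 31
f 45 47 50
f 26 52 38
f 52 32 53
f 38 53 27
f 52 53 38
f 26 38 36
f 38 27 37
f 36 37 25
f 38 37 36
f 26 36 43
f 36 25 42
f 43 42 29
f 36 42 43
f 26 43 48
f 43 29 49
f 48 49 31
f 43 49 48
f 26 48 52
f 48 31 55
f 52 55 32
f 48 55 52
f 27 53 41
f 53 32 54
f 41 54 28
f 53 54 41
f 25 37 61
f 37 27 62
f 61 62 34
f 37 62 61
f 29 42 58
f 42 25 57
f 58 57 33
f 42 57 58
f 31 49 50
f 49 29 46
f 50 46 30
f 49 46 50
f 32 55 51
f 55 31 47
f 51 47 24
f 55 47 51



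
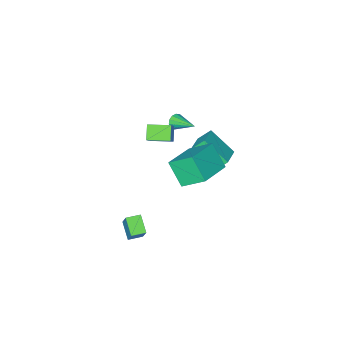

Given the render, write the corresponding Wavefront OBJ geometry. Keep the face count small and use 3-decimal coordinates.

v 2.732 0.458 -3.234
v 3.055 1.229 -1.964
v 3.046 1.376 -3.87
v 3.369 2.146 -2.6
v 3.511 0.174 -3.26
v 3.834 0.944 -1.99
v 3.825 1.091 -3.896
v 4.148 1.862 -2.626
v -1.741 -2.19 0.282
v -1.014 -1.492 1.352
v -1.272 -1.631 -0.401
v -0.544 -0.933 0.669
v -0.776 -3.087 0.211
v -0.048 -2.389 1.281
v -0.306 -2.528 -0.472
v 0.421 -1.83 0.598
v -1.778 -0.106 0.778
v -2.36 0.305 1.508
v -2.335 1.233 -0.419
v -2.917 1.643 0.311
v -0.683 0.717 1.189
v -1.265 1.127 1.919
v -1.24 2.055 -0.008
v -1.822 2.466 0.722
v 0.769 3.54 2.357
v 0.825 2.499 3.584
v 0.104 4.651 3.331
v 0.16 3.609 4.557
v 2.6 4.211 2.843
v 2.656 3.169 4.069
v 1.935 5.321 3.816
v 1.991 4.28 5.043
v -2.547 -3.083 -0.486
v -2.153 -3.176 -0.143
v -2.733 -1.617 0.126
v -2.027 -3.059 -0.387
v -2.065 -2.949 -0.662
v -2.257 -2.882 -0.881
v -2.54 -2.879 -0.975
v -2.826 -2.941 -0.913
v -3.023 -3.048 -0.716
v -3.069 -3.166 -0.446
v -2.949 -3.258 -0.188
v -2.702 -3.295 -0.025
v -2.405 -3.264 -0.008
f 2 4 1
f 5 2 1
f 1 4 3
f 3 5 1
f 2 8 4
f 6 2 5
f 6 8 2
f 4 8 3
f 7 5 3
f 3 8 7
f 7 6 5
f 8 6 7
f 10 12 9
f 13 10 9
f 9 12 11
f 11 13 9
f 10 16 12
f 14 10 13
f 14 16 10
f 12 16 11
f 15 13 11
f 11 16 15
f 15 14 13
f 16 14 15
f 18 20 17
f 21 18 17
f 17 20 19
f 19 21 17
f 18 24 20
f 22 18 21
f 22 24 18
f 20 24 19
f 23 21 19
f 19 24 23
f 23 22 21
f 24 22 23
f 26 28 25
f 29 26 25
f 25 28 27
f 27 29 25
f 26 32 28
f 30 26 29
f 30 32 26
f 28 32 27
f 31 29 27
f 27 32 31
f 31 30 29
f 32 30 31
f 34 33 36
f 34 36 35
f 36 33 37
f 36 37 35
f 37 33 38
f 37 38 35
f 38 33 39
f 38 39 35
f 39 33 40
f 39 40 35
f 40 33 41
f 40 41 35
f 41 33 42
f 41 42 35
f 42 33 43
f 42 43 35
f 43 33 44
f 43 44 35
f 44 33 45
f 44 45 35
f 45 33 34
f 45 34 35



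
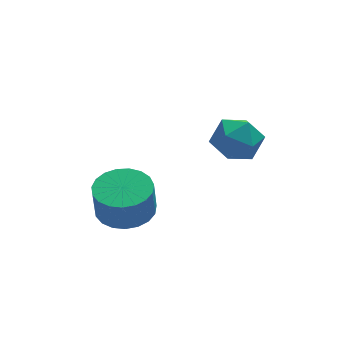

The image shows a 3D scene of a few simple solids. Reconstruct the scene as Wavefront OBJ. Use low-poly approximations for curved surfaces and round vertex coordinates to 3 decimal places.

v -2.685 -2.43 0.754
v -2.06 -1.895 0.863
v -2.149 -1.996 1.874
v -2.775 -2.53 1.766
v -2.334 -1.685 0.86
v -2.423 -1.786 1.871
v -2.668 -1.604 0.838
v -2.758 -1.705 1.849
v -3.006 -1.666 0.802
v -3.095 -1.766 1.813
v -3.288 -1.859 0.758
v -3.378 -1.96 1.769
v -3.466 -2.152 0.713
v -3.556 -2.252 1.724
v -3.509 -2.492 0.675
v -3.599 -2.593 1.687
v -3.41 -2.822 0.651
v -3.499 -2.922 1.663
v -3.185 -3.084 0.645
v -3.274 -3.184 1.656
v -2.874 -3.232 0.658
v -2.963 -3.333 1.669
v -2.53 -3.242 0.687
v -2.619 -3.343 1.699
v -2.213 -3.112 0.728
v -2.303 -3.212 1.739
v -1.978 -2.863 0.774
v -2.067 -2.964 1.785
v -1.865 -2.54 0.816
v -1.954 -2.641 1.827
v -1.894 -2.198 0.847
v -1.983 -2.298 1.859
v -0.651 -3.321 3.893
v -0.15 -2.763 3.73
v 0.29 -4.097 4.13
v 0.791 -3.539 3.967
v 0.357 -3.492 4.598
v -0.225 -3.013 4.452
v 0.365 -3.847 3.408
v -0.217 -3.368 3.262
v 0.478 -3.088 3.43
v 0.473 -2.869 4.166
v -0.333 -3.991 3.694
v -0.338 -3.772 4.43
f 2 1 5
f 2 5 3
f 3 5 6
f 3 6 4
f 5 1 7
f 5 7 6
f 6 7 8
f 6 8 4
f 7 1 9
f 7 9 8
f 8 9 10
f 8 10 4
f 9 1 11
f 9 11 10
f 10 11 12
f 10 12 4
f 11 1 13
f 11 13 12
f 12 13 14
f 12 14 4
f 13 1 15
f 13 15 14
f 14 15 16
f 14 16 4
f 15 1 17
f 15 17 16
f 16 17 18
f 16 18 4
f 17 1 19
f 17 19 18
f 18 19 20
f 18 20 4
f 19 1 21
f 19 21 20
f 20 21 22
f 20 22 4
f 21 1 23
f 21 23 22
f 22 23 24
f 22 24 4
f 23 1 25
f 23 25 24
f 24 25 26
f 24 26 4
f 25 1 27
f 25 27 26
f 26 27 28
f 26 28 4
f 27 1 29
f 27 29 28
f 28 29 30
f 28 30 4
f 29 1 31
f 29 31 30
f 30 31 32
f 30 32 4
f 31 1 2
f 31 2 32
f 32 2 3
f 32 3 4
f 33 44 38
f 33 38 34
f 33 34 40
f 33 40 43
f 33 43 44
f 34 38 42
f 38 44 37
f 44 43 35
f 43 40 39
f 40 34 41
f 36 42 37
f 36 37 35
f 36 35 39
f 36 39 41
f 36 41 42
f 37 42 38
f 35 37 44
f 39 35 43
f 41 39 40
f 42 41 34



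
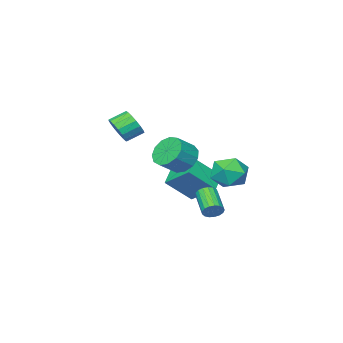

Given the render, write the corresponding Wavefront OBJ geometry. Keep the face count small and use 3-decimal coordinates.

v 0.6 3.534 -3.677
v 1.103 3.453 -3.38
v 0.444 2.204 -2.606
v -0.06 2.286 -2.903
v 0.957 3.631 -3.217
v 0.298 2.382 -2.443
v 0.728 3.787 -3.16
v 0.069 2.538 -2.386
v 0.471 3.885 -3.221
v -0.188 2.637 -2.447
v 0.243 3.903 -3.386
v -0.416 2.655 -2.612
v 0.096 3.836 -3.618
v -0.563 2.588 -2.844
v 0.065 3.701 -3.864
v -0.594 2.452 -3.09
v 0.156 3.527 -4.067
v -0.503 2.278 -3.293
v 0.349 3.354 -4.18
v -0.31 2.106 -3.406
v 0.599 3.223 -4.178
v -0.06 1.975 -3.404
v 0.85 3.164 -4.062
v 0.191 1.915 -3.288
v 1.042 3.189 -3.857
v 0.383 1.94 -3.083
v 1.134 3.293 -3.611
v 0.475 2.044 -2.837
v -3.166 1.861 -2.354
v -2.21 1.234 -2.031
v -3.93 0.286 -3.149
v -2.974 -0.341 -2.826
v -3.729 0.057 -2
v -3.257 1.031 -1.509
v -2.883 0.489 -3.671
v -2.411 1.463 -3.18
v -2.034 0.387 -2.845
v -2.558 0.119 -1.813
v -3.582 1.401 -3.367
v -4.106 1.133 -2.335
v -2.75 -3.623 -3.47
v -3.057 -2.001 -2.307
v -4.055 -2.896 -4.829
v -4.362 -1.273 -3.666
v -1.778 -3.007 -4.074
v -2.085 -1.384 -2.911
v -3.083 -2.279 -5.433
v -3.39 -0.657 -4.27
v 0.783 -3.881 0.151
v 1.04 -4.317 0.896
v 0.135 -3.934 1.433
v -0.123 -3.499 0.689
v 1.226 -3.93 0.933
v 0.321 -3.547 1.47
v 1.31 -3.532 0.791
v 0.405 -3.149 1.328
v 1.273 -3.214 0.503
v 0.368 -2.831 1.04
v 1.124 -3.049 0.134
v 0.219 -2.666 0.671
v 0.897 -3.075 -0.231
v -0.008 -2.692 0.306
v 0.643 -3.285 -0.508
v -0.262 -2.902 0.029
v 0.421 -3.632 -0.634
v -0.484 -3.25 -0.097
v 0.282 -4.037 -0.581
v -0.623 -3.654 -0.043
v 0.258 -4.405 -0.359
v -0.647 -4.022 0.178
v 0.354 -4.654 -0.02
v -0.551 -4.271 0.517
v 0.548 -4.726 0.357
v -0.357 -4.343 0.895
v 0.795 -4.604 0.688
v -0.11 -4.221 1.225
v 2.228 3.122 0.282
v 2.719 2.696 -0.464
v 3.763 2.611 0.271
v 3.272 3.038 1.018
v 2.8 3.245 -0.516
v 3.844 3.161 0.219
v 2.7 3.756 -0.315
v 3.744 3.671 0.421
v 2.45 4.065 0.076
v 3.494 3.98 0.812
v 2.129 4.075 0.533
v 3.173 3.99 1.268
v 1.84 3.783 0.91
v 2.884 3.698 1.645
v 1.674 3.281 1.087
v 2.718 3.196 1.823
v 1.684 2.728 1.009
v 2.728 2.643 1.745
v 1.866 2.301 0.7
v 2.911 2.216 1.436
v 2.164 2.135 0.259
v 3.208 2.05 0.994
v 2.482 2.282 -0.175
v 3.526 2.197 0.56
f 2 1 5
f 2 5 3
f 3 5 6
f 3 6 4
f 5 1 7
f 5 7 6
f 6 7 8
f 6 8 4
f 7 1 9
f 7 9 8
f 8 9 10
f 8 10 4
f 9 1 11
f 9 11 10
f 10 11 12
f 10 12 4
f 11 1 13
f 11 13 12
f 12 13 14
f 12 14 4
f 13 1 15
f 13 15 14
f 14 15 16
f 14 16 4
f 15 1 17
f 15 17 16
f 16 17 18
f 16 18 4
f 17 1 19
f 17 19 18
f 18 19 20
f 18 20 4
f 19 1 21
f 19 21 20
f 20 21 22
f 20 22 4
f 21 1 23
f 21 23 22
f 22 23 24
f 22 24 4
f 23 1 25
f 23 25 24
f 24 25 26
f 24 26 4
f 25 1 27
f 25 27 26
f 26 27 28
f 26 28 4
f 27 1 2
f 27 2 28
f 28 2 3
f 28 3 4
f 29 40 34
f 29 34 30
f 29 30 36
f 29 36 39
f 29 39 40
f 30 34 38
f 34 40 33
f 40 39 31
f 39 36 35
f 36 30 37
f 32 38 33
f 32 33 31
f 32 31 35
f 32 35 37
f 32 37 38
f 33 38 34
f 31 33 40
f 35 31 39
f 37 35 36
f 38 37 30
f 42 44 41
f 45 42 41
f 41 44 43
f 43 45 41
f 42 48 44
f 46 42 45
f 46 48 42
f 44 48 43
f 47 45 43
f 43 48 47
f 47 46 45
f 48 46 47
f 50 49 53
f 50 53 51
f 51 53 54
f 51 54 52
f 53 49 55
f 53 55 54
f 54 55 56
f 54 56 52
f 55 49 57
f 55 57 56
f 56 57 58
f 56 58 52
f 57 49 59
f 57 59 58
f 58 59 60
f 58 60 52
f 59 49 61
f 59 61 60
f 60 61 62
f 60 62 52
f 61 49 63
f 61 63 62
f 62 63 64
f 62 64 52
f 63 49 65
f 63 65 64
f 64 65 66
f 64 66 52
f 65 49 67
f 65 67 66
f 66 67 68
f 66 68 52
f 67 49 69
f 67 69 68
f 68 69 70
f 68 70 52
f 69 49 71
f 69 71 70
f 70 71 72
f 70 72 52
f 71 49 73
f 71 73 72
f 72 73 74
f 72 74 52
f 73 49 75
f 73 75 74
f 74 75 76
f 74 76 52
f 75 49 50
f 75 50 76
f 76 50 51
f 76 51 52
f 78 77 81
f 78 81 79
f 79 81 82
f 79 82 80
f 81 77 83
f 81 83 82
f 82 83 84
f 82 84 80
f 83 77 85
f 83 85 84
f 84 85 86
f 84 86 80
f 85 77 87
f 85 87 86
f 86 87 88
f 86 88 80
f 87 77 89
f 87 89 88
f 88 89 90
f 88 90 80
f 89 77 91
f 89 91 90
f 90 91 92
f 90 92 80
f 91 77 93
f 91 93 92
f 92 93 94
f 92 94 80
f 93 77 95
f 93 95 94
f 94 95 96
f 94 96 80
f 95 77 97
f 95 97 96
f 96 97 98
f 96 98 80
f 97 77 99
f 97 99 98
f 98 99 100
f 98 100 80
f 99 77 78
f 99 78 100
f 100 78 79
f 100 79 80



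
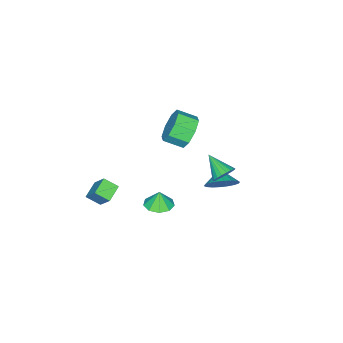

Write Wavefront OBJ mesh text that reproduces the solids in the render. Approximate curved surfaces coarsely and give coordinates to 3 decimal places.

v 2.88 -3.399 -1.782
v 3.192 -4.194 -1.262
v 3.197 -2.462 -0.537
v 3.509 -3.257 -0.018
v 3.911 -3.243 -2.162
v 4.223 -4.038 -1.643
v 4.228 -2.306 -0.918
v 4.54 -3.101 -0.398
v -2.73 0.482 -3.567
v -2.334 0.877 -2.678
v -3.37 -0.122 -3.013
v -2.689 1.167 -2.772
v -3.052 1.321 -3.023
v -3.351 1.309 -3.382
v -3.527 1.133 -3.778
v -3.545 0.828 -4.131
v -3.402 0.455 -4.373
v -3.126 0.087 -4.456
v -2.771 -0.203 -4.362
v -2.408 -0.357 -4.11
v -2.109 -0.344 -3.752
v -1.933 -0.169 -3.356
v -1.915 0.136 -3.002
v -2.058 0.51 -2.76
v 0.584 2.856 1.61
v 1.254 2.87 1.924
v 0.236 1.564 2.41
v 1.087 3.038 2.121
v 0.833 3.173 2.23
v 0.537 3.254 2.232
v 0.248 3.267 2.126
v 0.018 3.208 1.93
v -0.115 3.088 1.68
v -0.126 2.929 1.417
v -0.015 2.756 1.187
v 0.2 2.602 1.031
v 0.482 2.491 0.975
v 0.781 2.443 1.028
v 1.046 2.467 1.182
v 1.232 2.558 1.41
v 1.305 2.701 1.673
v 1.413 -1.002 -2.842
v 2.124 -0.459 -2.749
v 1.307 -1.038 -1.818
v 1.609 -0.125 -2.791
v 1.001 -0.201 -2.856
v 0.586 -0.653 -2.915
v 0.558 -1.267 -2.939
v 0.93 -1.757 -2.919
v 1.527 -1.894 -2.862
v 2.071 -1.613 -2.796
v 2.307 -1.046 -2.752
v 0.006 0.158 3.461
v 0.419 0.793 4.244
v 0.967 -0.203 4.763
v 0.554 -0.838 3.979
v -0.33 0.486 4.444
v 0.218 -0.511 4.963
v -0.882 -0.014 4.069
v -0.334 -1.01 4.587
v -0.914 -0.413 3.336
v -0.366 -1.409 3.855
v -0.407 -0.477 2.677
v 0.141 -1.473 3.196
v 0.342 -0.169 2.477
v 0.89 -1.166 2.996
v 0.894 0.33 2.853
v 1.442 -0.666 3.371
v 0.926 0.729 3.585
v 1.474 -0.267 4.104
f 2 4 1
f 5 2 1
f 1 4 3
f 3 5 1
f 2 8 4
f 6 2 5
f 6 8 2
f 4 8 3
f 7 5 3
f 3 8 7
f 7 6 5
f 8 6 7
f 10 9 12
f 10 12 11
f 12 9 13
f 12 13 11
f 13 9 14
f 13 14 11
f 14 9 15
f 14 15 11
f 15 9 16
f 15 16 11
f 16 9 17
f 16 17 11
f 17 9 18
f 17 18 11
f 18 9 19
f 18 19 11
f 19 9 20
f 19 20 11
f 20 9 21
f 20 21 11
f 21 9 22
f 21 22 11
f 22 9 23
f 22 23 11
f 23 9 24
f 23 24 11
f 24 9 10
f 24 10 11
f 26 25 28
f 26 28 27
f 28 25 29
f 28 29 27
f 29 25 30
f 29 30 27
f 30 25 31
f 30 31 27
f 31 25 32
f 31 32 27
f 32 25 33
f 32 33 27
f 33 25 34
f 33 34 27
f 34 25 35
f 34 35 27
f 35 25 36
f 35 36 27
f 36 25 37
f 36 37 27
f 37 25 38
f 37 38 27
f 38 25 39
f 38 39 27
f 39 25 40
f 39 40 27
f 40 25 41
f 40 41 27
f 41 25 26
f 41 26 27
f 43 42 45
f 43 45 44
f 45 42 46
f 45 46 44
f 46 42 47
f 46 47 44
f 47 42 48
f 47 48 44
f 48 42 49
f 48 49 44
f 49 42 50
f 49 50 44
f 50 42 51
f 50 51 44
f 51 42 52
f 51 52 44
f 52 42 43
f 52 43 44
f 54 53 57
f 54 57 55
f 55 57 58
f 55 58 56
f 57 53 59
f 57 59 58
f 58 59 60
f 58 60 56
f 59 53 61
f 59 61 60
f 60 61 62
f 60 62 56
f 61 53 63
f 61 63 62
f 62 63 64
f 62 64 56
f 63 53 65
f 63 65 64
f 64 65 66
f 64 66 56
f 65 53 67
f 65 67 66
f 66 67 68
f 66 68 56
f 67 53 69
f 67 69 68
f 68 69 70
f 68 70 56
f 69 53 54
f 69 54 70
f 70 54 55
f 70 55 56



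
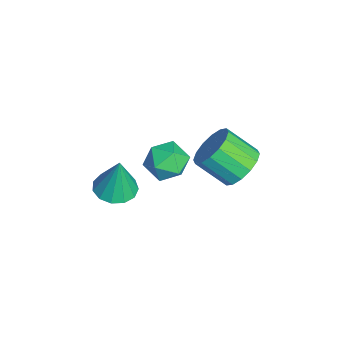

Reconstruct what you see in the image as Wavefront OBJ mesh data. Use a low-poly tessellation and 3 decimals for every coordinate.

v 3.042 -0.457 2.569
v 3.979 -0.381 2.203
v 3.561 -1.539 3.677
v 4.498 -1.463 3.311
v 4.085 -0.686 3.804
v 3.765 -0.017 3.12
v 3.775 -1.903 2.76
v 3.455 -1.234 2.076
v 4.433 -1.275 2.321
v 4.624 -0.523 2.967
v 2.916 -1.397 2.913
v 3.107 -0.645 3.559
v 2.188 2.247 0.544
v 2.577 2.814 1.364
v 2.102 1.56 2.456
v 1.712 0.993 1.636
v 2.049 2.973 1.317
v 1.573 1.719 2.41
v 1.558 2.938 1.063
v 1.082 1.684 2.156
v 1.235 2.718 0.67
v 0.76 1.464 1.763
v 1.168 2.372 0.243
v 0.693 1.117 1.336
v 1.374 1.992 -0.103
v 0.899 0.738 0.989
v 1.798 1.68 -0.276
v 1.323 0.426 0.816
v 2.327 1.521 -0.23
v 1.851 0.267 0.863
v 2.818 1.556 0.024
v 2.342 0.302 1.117
v 3.14 1.776 0.417
v 2.665 0.522 1.51
v 3.207 2.123 0.844
v 2.732 0.868 1.937
v 3.001 2.502 1.191
v 2.526 1.248 2.283
v 0.565 -2.931 -2.259
v 1.264 -3.631 -2.262
v 0.775 -2.729 -0.261
v 1.528 -3.146 -2.339
v 1.485 -2.592 -2.391
v 1.151 -2.146 -2.401
v 0.63 -1.949 -2.366
v 0.089 -2.064 -2.297
v -0.302 -2.454 -2.216
v -0.417 -2.996 -2.149
v -0.221 -3.517 -2.117
v 0.225 -3.852 -2.131
v 0.779 -3.895 -2.185
f 1 12 6
f 1 6 2
f 1 2 8
f 1 8 11
f 1 11 12
f 2 6 10
f 6 12 5
f 12 11 3
f 11 8 7
f 8 2 9
f 4 10 5
f 4 5 3
f 4 3 7
f 4 7 9
f 4 9 10
f 5 10 6
f 3 5 12
f 7 3 11
f 9 7 8
f 10 9 2
f 14 13 17
f 14 17 15
f 15 17 18
f 15 18 16
f 17 13 19
f 17 19 18
f 18 19 20
f 18 20 16
f 19 13 21
f 19 21 20
f 20 21 22
f 20 22 16
f 21 13 23
f 21 23 22
f 22 23 24
f 22 24 16
f 23 13 25
f 23 25 24
f 24 25 26
f 24 26 16
f 25 13 27
f 25 27 26
f 26 27 28
f 26 28 16
f 27 13 29
f 27 29 28
f 28 29 30
f 28 30 16
f 29 13 31
f 29 31 30
f 30 31 32
f 30 32 16
f 31 13 33
f 31 33 32
f 32 33 34
f 32 34 16
f 33 13 35
f 33 35 34
f 34 35 36
f 34 36 16
f 35 13 37
f 35 37 36
f 36 37 38
f 36 38 16
f 37 13 14
f 37 14 38
f 38 14 15
f 38 15 16
f 40 39 42
f 40 42 41
f 42 39 43
f 42 43 41
f 43 39 44
f 43 44 41
f 44 39 45
f 44 45 41
f 45 39 46
f 45 46 41
f 46 39 47
f 46 47 41
f 47 39 48
f 47 48 41
f 48 39 49
f 48 49 41
f 49 39 50
f 49 50 41
f 50 39 51
f 50 51 41
f 51 39 40
f 51 40 41



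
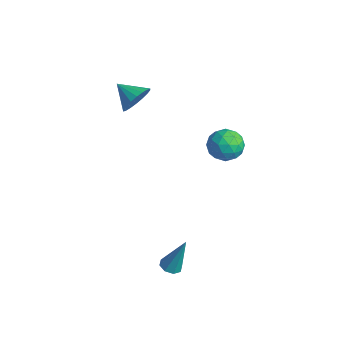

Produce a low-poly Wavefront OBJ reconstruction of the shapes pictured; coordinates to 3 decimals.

v -3.06 0.203 3.54
v -2.495 -0.079 4.303
v -4.24 -0.323 4.22
v -2.613 0.331 4.414
v -2.82 0.715 4.353
v -3.075 0.998 4.131
v -3.326 1.123 3.792
v -3.525 1.067 3.403
v -3.632 0.839 3.041
v -3.625 0.486 2.778
v -3.507 0.076 2.666
v -3.3 -0.308 2.727
v -3.046 -0.591 2.95
v -2.794 -0.716 3.289
v -2.595 -0.66 3.678
v -2.489 -0.432 4.04
v 3.706 -1.551 -3.841
v 4.287 -1.718 -3.925
v 4.174 -0.949 -1.799
v 4.211 -1.272 -4.039
v 3.839 -0.989 -4.037
v 3.389 -1.036 -3.921
v 3.125 -1.385 -3.757
v 3.202 -1.831 -3.643
v 3.573 -2.114 -3.645
v 4.023 -2.067 -3.762
v 0.745 3.152 2.606
v 1.624 3.69 2.607
v 1.556 1.83 1.993
v 2.435 2.368 1.994
v 2 2.09 2.886
v 1.499 2.907 3.265
v 1.681 2.613 1.335
v 1.18 3.43 1.714
v 2.202 3.357 1.822
v 2.399 3.034 2.78
v 0.781 2.486 1.82
v 0.978 2.163 2.778
v 1.113 3.537 2.66
v 2.067 1.983 1.94
v 1.811 1.82 2.464
v 2.328 2.136 2.465
v 1.04 3.077 3.047
v 1.556 3.393 3.047
v 1.777 2.453 3.212
v 1.624 2.127 1.553
v 2.14 2.443 1.553
v 0.852 3.384 2.135
v 1.369 3.7 2.136
v 1.403 3.067 1.388
v 1.97 3.658 2.199
v 2.446 2.881 1.839
v 2.004 3.025 1.452
v 1.709 3.505 1.674
v 2.085 3.468 2.762
v 2.562 2.691 2.403
v 2.307 2.527 2.927
v 2.012 3.008 3.149
v 2.425 3.272 2.301
v 0.618 2.829 2.197
v 1.095 2.052 1.838
v 1.168 2.512 1.451
v 0.873 2.993 1.673
v 0.734 2.639 2.761
v 1.21 1.862 2.401
v 1.471 2.015 2.926
v 1.176 2.495 3.148
v 0.755 2.248 2.299
f 2 1 4
f 2 4 3
f 4 1 5
f 4 5 3
f 5 1 6
f 5 6 3
f 6 1 7
f 6 7 3
f 7 1 8
f 7 8 3
f 8 1 9
f 8 9 3
f 9 1 10
f 9 10 3
f 10 1 11
f 10 11 3
f 11 1 12
f 11 12 3
f 12 1 13
f 12 13 3
f 13 1 14
f 13 14 3
f 14 1 15
f 14 15 3
f 15 1 16
f 15 16 3
f 16 1 2
f 16 2 3
f 18 17 20
f 18 20 19
f 20 17 21
f 20 21 19
f 21 17 22
f 21 22 19
f 22 17 23
f 22 23 19
f 23 17 24
f 23 24 19
f 24 17 25
f 24 25 19
f 25 17 26
f 25 26 19
f 26 17 18
f 26 18 19
f 27 64 43
f 64 38 67
f 43 67 32
f 64 67 43
f 27 43 39
f 43 32 44
f 39 44 28
f 43 44 39
f 27 39 48
f 39 28 49
f 48 49 34
f 39 49 48
f 27 48 60
f 48 34 63
f 60 63 37
f 48 63 60
f 27 60 64
f 60 37 68
f 64 68 38
f 60 68 64
f 28 44 55
f 44 32 58
f 55 58 36
f 44 58 55
f 32 67 45
f 67 38 66
f 45 66 31
f 67 66 45
f 38 68 65
f 68 37 61
f 65 61 29
f 68 61 65
f 37 63 62
f 63 34 50
f 62 50 33
f 63 50 62
f 34 49 54
f 49 28 51
f 54 51 35
f 49 51 54
f 30 56 42
f 56 36 57
f 42 57 31
f 56 57 42
f 30 42 40
f 42 31 41
f 40 41 29
f 42 41 40
f 30 40 47
f 40 29 46
f 47 46 33
f 40 46 47
f 30 47 52
f 47 33 53
f 52 53 35
f 47 53 52
f 30 52 56
f 52 35 59
f 56 59 36
f 52 59 56
f 31 57 45
f 57 36 58
f 45 58 32
f 57 58 45
f 29 41 65
f 41 31 66
f 65 66 38
f 41 66 65
f 33 46 62
f 46 29 61
f 62 61 37
f 46 61 62
f 35 53 54
f 53 33 50
f 54 50 34
f 53 50 54
f 36 59 55
f 59 35 51
f 55 51 28
f 59 51 55



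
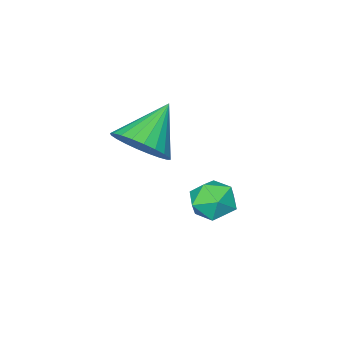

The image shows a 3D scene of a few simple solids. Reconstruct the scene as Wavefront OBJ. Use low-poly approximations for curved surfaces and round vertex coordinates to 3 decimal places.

v -0.147 -2.856 3.13
v 0.336 -3.509 3.518
v -1.333 -3.104 4.19
v 0.441 -3.228 3.701
v 0.456 -2.89 3.796
v 0.38 -2.548 3.791
v 0.223 -2.252 3.684
v 0.01 -2.048 3.493
v -0.227 -1.968 3.247
v -0.452 -2.022 2.983
v -0.631 -2.204 2.741
v -0.736 -2.485 2.559
v -0.751 -2.822 2.463
v -0.674 -3.165 2.469
v -0.517 -3.461 2.575
v -0.304 -3.664 2.766
v -0.067 -3.745 3.012
v 0.158 -3.69 3.276
v -2.892 -2.228 0.299
v -2.564 -1.974 0.933
v -1.796 -2.566 -0.133
v -1.468 -2.312 0.501
v -1.91 -2.926 0.523
v -2.587 -2.718 0.79
v -1.773 -1.822 0.01
v -2.45 -1.614 0.277
v -1.872 -1.724 0.754
v -1.957 -2.406 1.071
v -2.403 -2.134 -0.271
v -2.488 -2.816 0.046
f 2 1 4
f 2 4 3
f 4 1 5
f 4 5 3
f 5 1 6
f 5 6 3
f 6 1 7
f 6 7 3
f 7 1 8
f 7 8 3
f 8 1 9
f 8 9 3
f 9 1 10
f 9 10 3
f 10 1 11
f 10 11 3
f 11 1 12
f 11 12 3
f 12 1 13
f 12 13 3
f 13 1 14
f 13 14 3
f 14 1 15
f 14 15 3
f 15 1 16
f 15 16 3
f 16 1 17
f 16 17 3
f 17 1 18
f 17 18 3
f 18 1 2
f 18 2 3
f 19 30 24
f 19 24 20
f 19 20 26
f 19 26 29
f 19 29 30
f 20 24 28
f 24 30 23
f 30 29 21
f 29 26 25
f 26 20 27
f 22 28 23
f 22 23 21
f 22 21 25
f 22 25 27
f 22 27 28
f 23 28 24
f 21 23 30
f 25 21 29
f 27 25 26
f 28 27 20



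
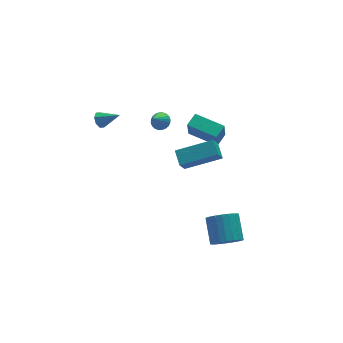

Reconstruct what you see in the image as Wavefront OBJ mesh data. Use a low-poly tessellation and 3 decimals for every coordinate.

v -0.431 2.097 2.192
v -0.127 2.431 2.573
v -1.129 1.623 3.168
v -0.3 2.572 2.517
v -0.493 2.641 2.413
v -0.677 2.627 2.274
v -0.823 2.533 2.124
v -0.909 2.372 1.983
v -0.923 2.169 1.875
v -0.862 1.956 1.815
v -0.735 1.764 1.812
v -0.561 1.623 1.868
v -0.368 1.554 1.972
v -0.185 1.567 2.111
v -0.039 1.662 2.261
v 0.048 1.823 2.401
v 0.061 2.025 2.51
v -0 2.239 2.57
v 0.892 1.226 1.263
v 0.646 0.872 2.51
v 1.613 1.707 1.541
v 1.367 1.353 2.789
v 1.973 -0.273 1.051
v 1.727 -0.627 2.299
v 2.694 0.208 1.33
v 2.448 -0.146 2.577
v 0.735 -4.131 -3.802
v 1.214 -4.686 -3.214
v 1.564 -3.345 -2.231
v 1.085 -2.789 -2.818
v 1.492 -4.575 -3.466
v 1.842 -3.233 -2.482
v 1.639 -4.386 -3.775
v 1.989 -3.045 -2.791
v 1.63 -4.154 -4.089
v 1.98 -2.812 -3.105
v 1.466 -3.917 -4.353
v 1.816 -2.575 -3.37
v 1.175 -3.717 -4.522
v 1.525 -2.376 -3.539
v 0.809 -3.589 -4.567
v 1.159 -2.248 -3.583
v 0.429 -3.555 -4.479
v 0.779 -2.213 -3.495
v 0.103 -3.62 -4.274
v 0.453 -2.278 -3.29
v -0.114 -3.773 -3.987
v 0.236 -2.432 -3.004
v -0.185 -3.989 -3.669
v 0.165 -2.647 -2.685
v -0.096 -4.228 -3.373
v 0.254 -2.887 -2.39
v 0.137 -4.451 -3.152
v 0.486 -3.11 -2.168
v 0.472 -4.619 -3.043
v 0.822 -3.277 -2.059
v 0.854 -4.702 -3.065
v 1.204 -3.36 -2.081
v 0.25 -3.782 4.366
v 0.39 -2.908 4.786
v -1.7 -3.115 3.627
v -1.561 -2.241 4.047
v 0.721 -3.419 3.453
v 0.86 -2.545 3.873
v -1.23 -2.752 2.714
v -1.09 -1.878 3.134
v -3.404 3.788 2.013
v -3.006 4.132 1.855
v -2.496 3.072 2.747
v -3.195 4.256 2.21
v -3.507 4.106 2.45
v -3.759 3.769 2.433
v -3.803 3.443 2.17
v -3.614 3.319 1.815
v -3.302 3.47 1.576
v -3.05 3.807 1.593
f 2 1 4
f 2 4 3
f 4 1 5
f 4 5 3
f 5 1 6
f 5 6 3
f 6 1 7
f 6 7 3
f 7 1 8
f 7 8 3
f 8 1 9
f 8 9 3
f 9 1 10
f 9 10 3
f 10 1 11
f 10 11 3
f 11 1 12
f 11 12 3
f 12 1 13
f 12 13 3
f 13 1 14
f 13 14 3
f 14 1 15
f 14 15 3
f 15 1 16
f 15 16 3
f 16 1 17
f 16 17 3
f 17 1 18
f 17 18 3
f 18 1 2
f 18 2 3
f 20 22 19
f 23 20 19
f 19 22 21
f 21 23 19
f 20 26 22
f 24 20 23
f 24 26 20
f 22 26 21
f 25 23 21
f 21 26 25
f 25 24 23
f 26 24 25
f 28 27 31
f 28 31 29
f 29 31 32
f 29 32 30
f 31 27 33
f 31 33 32
f 32 33 34
f 32 34 30
f 33 27 35
f 33 35 34
f 34 35 36
f 34 36 30
f 35 27 37
f 35 37 36
f 36 37 38
f 36 38 30
f 37 27 39
f 37 39 38
f 38 39 40
f 38 40 30
f 39 27 41
f 39 41 40
f 40 41 42
f 40 42 30
f 41 27 43
f 41 43 42
f 42 43 44
f 42 44 30
f 43 27 45
f 43 45 44
f 44 45 46
f 44 46 30
f 45 27 47
f 45 47 46
f 46 47 48
f 46 48 30
f 47 27 49
f 47 49 48
f 48 49 50
f 48 50 30
f 49 27 51
f 49 51 50
f 50 51 52
f 50 52 30
f 51 27 53
f 51 53 52
f 52 53 54
f 52 54 30
f 53 27 55
f 53 55 54
f 54 55 56
f 54 56 30
f 55 27 57
f 55 57 56
f 56 57 58
f 56 58 30
f 57 27 28
f 57 28 58
f 58 28 29
f 58 29 30
f 60 62 59
f 63 60 59
f 59 62 61
f 61 63 59
f 60 66 62
f 64 60 63
f 64 66 60
f 62 66 61
f 65 63 61
f 61 66 65
f 65 64 63
f 66 64 65
f 68 67 70
f 68 70 69
f 70 67 71
f 70 71 69
f 71 67 72
f 71 72 69
f 72 67 73
f 72 73 69
f 73 67 74
f 73 74 69
f 74 67 75
f 74 75 69
f 75 67 76
f 75 76 69
f 76 67 68
f 76 68 69



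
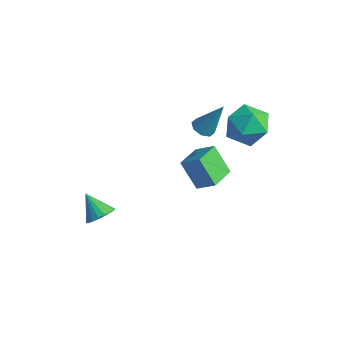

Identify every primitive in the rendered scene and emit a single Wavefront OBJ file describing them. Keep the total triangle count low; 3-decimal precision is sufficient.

v 1.487 1.912 2.141
v 2.079 1.806 1.924
v 2.233 2.528 3.879
v 1.924 2.261 1.829
v 1.512 2.511 1.917
v 1.085 2.411 2.136
v 0.894 2.018 2.358
v 1.05 1.563 2.452
v 1.461 1.313 2.364
v 1.888 1.413 2.145
v 0.199 -3.486 -2.23
v 0.729 -3.296 -1.675
v -0.859 -3.514 -1.21
v 0.615 -2.983 -1.784
v 0.418 -2.768 -1.982
v 0.179 -2.696 -2.229
v -0.057 -2.781 -2.476
v -0.242 -3.005 -2.675
v -0.339 -3.324 -2.785
v -0.33 -3.676 -2.785
v -0.216 -3.99 -2.675
v -0.02 -4.204 -2.477
v 0.22 -4.276 -2.23
v 0.456 -4.191 -1.983
v 0.64 -3.967 -1.785
v 0.738 -3.648 -1.675
v 3.151 3.564 3.175
v 4.302 3.383 2.747
v 3.258 1.837 4.193
v 4.409 1.656 3.765
v 4.185 2.567 4.577
v 4.119 3.634 3.948
v 3.441 1.586 2.992
v 3.375 2.653 2.363
v 4.481 2.16 2.634
v 4.941 2.767 3.614
v 2.619 2.453 3.326
v 3.079 3.06 4.306
v 2.465 -0.428 1.58
v 3.357 -0.062 2.243
v 2.019 0.952 1.417
v 2.91 1.319 2.08
v 3.43 -0.279 0.2
v 4.321 0.088 0.863
v 2.983 1.102 0.037
v 3.875 1.468 0.7
f 2 1 4
f 2 4 3
f 4 1 5
f 4 5 3
f 5 1 6
f 5 6 3
f 6 1 7
f 6 7 3
f 7 1 8
f 7 8 3
f 8 1 9
f 8 9 3
f 9 1 10
f 9 10 3
f 10 1 2
f 10 2 3
f 12 11 14
f 12 14 13
f 14 11 15
f 14 15 13
f 15 11 16
f 15 16 13
f 16 11 17
f 16 17 13
f 17 11 18
f 17 18 13
f 18 11 19
f 18 19 13
f 19 11 20
f 19 20 13
f 20 11 21
f 20 21 13
f 21 11 22
f 21 22 13
f 22 11 23
f 22 23 13
f 23 11 24
f 23 24 13
f 24 11 25
f 24 25 13
f 25 11 26
f 25 26 13
f 26 11 12
f 26 12 13
f 27 38 32
f 27 32 28
f 27 28 34
f 27 34 37
f 27 37 38
f 28 32 36
f 32 38 31
f 38 37 29
f 37 34 33
f 34 28 35
f 30 36 31
f 30 31 29
f 30 29 33
f 30 33 35
f 30 35 36
f 31 36 32
f 29 31 38
f 33 29 37
f 35 33 34
f 36 35 28
f 40 42 39
f 43 40 39
f 39 42 41
f 41 43 39
f 40 46 42
f 44 40 43
f 44 46 40
f 42 46 41
f 45 43 41
f 41 46 45
f 45 44 43
f 46 44 45



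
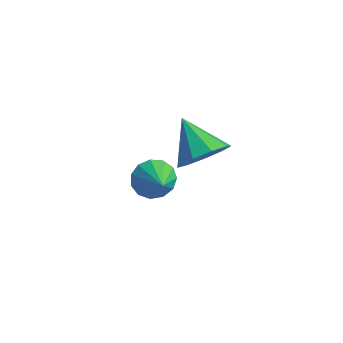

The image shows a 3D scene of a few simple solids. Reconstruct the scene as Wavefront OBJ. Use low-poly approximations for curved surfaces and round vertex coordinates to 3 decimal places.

v 1.35 3.643 -0.044
v 1.952 3.472 0.774
v -0.03 3.797 1.004
v 1.924 4.162 0.636
v 1.628 4.609 0.179
v 1.202 4.604 -0.382
v 0.845 4.15 -0.785
v 0.725 3.458 -0.841
v 0.897 2.852 -0.524
v 1.282 2.617 0.017
v 1.698 2.861 0.53
v -2.097 4.166 -4.143
v -1.8 3.774 -4.861
v -0.943 3.674 -3.397
v -1.608 4.225 -4.86
v -1.571 4.658 -4.632
v -1.701 4.934 -4.249
v -1.957 4.966 -3.832
v -2.257 4.745 -3.514
v -2.507 4.34 -3.396
v -2.626 3.879 -3.515
v -2.577 3.51 -3.834
v -2.376 3.349 -4.251
v -2.086 3.448 -4.634
f 2 1 4
f 2 4 3
f 4 1 5
f 4 5 3
f 5 1 6
f 5 6 3
f 6 1 7
f 6 7 3
f 7 1 8
f 7 8 3
f 8 1 9
f 8 9 3
f 9 1 10
f 9 10 3
f 10 1 11
f 10 11 3
f 11 1 2
f 11 2 3
f 13 12 15
f 13 15 14
f 15 12 16
f 15 16 14
f 16 12 17
f 16 17 14
f 17 12 18
f 17 18 14
f 18 12 19
f 18 19 14
f 19 12 20
f 19 20 14
f 20 12 21
f 20 21 14
f 21 12 22
f 21 22 14
f 22 12 23
f 22 23 14
f 23 12 24
f 23 24 14
f 24 12 13
f 24 13 14



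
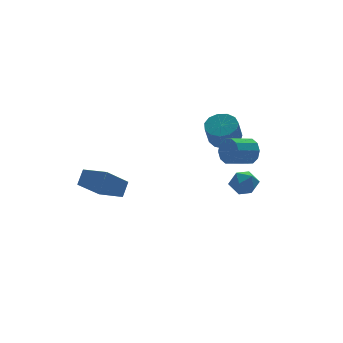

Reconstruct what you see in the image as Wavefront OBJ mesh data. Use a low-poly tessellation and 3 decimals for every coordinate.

v 3.927 0.735 -0.898
v 4.476 1.226 -0.474
v 4.023 0.715 0.703
v 3.473 0.225 0.278
v 4.073 1.481 -0.518
v 3.62 0.971 0.658
v 3.624 1.5 -0.683
v 3.171 0.989 0.493
v 3.271 1.276 -0.916
v 2.818 0.765 0.26
v 3.126 0.88 -1.144
v 2.673 0.369 0.032
v 3.235 0.438 -1.293
v 2.782 -0.072 -0.117
v 3.564 0.091 -1.317
v 3.111 -0.42 -0.141
v 4.008 -0.052 -1.208
v 3.555 -0.562 -0.032
v 4.426 0.055 -1.001
v 3.973 -0.455 0.175
v 4.686 0.378 -0.761
v 4.232 -0.132 0.416
v 4.704 0.815 -0.564
v 4.251 0.304 0.612
v -1.201 1.5 -4.417
v -2.537 0.909 -3.141
v -1.982 2.706 -4.677
v -3.318 2.115 -3.4
v -0.722 1.965 -3.7
v -2.058 1.374 -2.423
v -1.503 3.171 -3.959
v -2.839 2.58 -2.683
v 3.151 -3.671 0.394
v 3.397 -3.998 1.035
v 2.214 -4.195 1.387
v 1.969 -3.869 0.746
v 3.345 -3.539 1.117
v 2.162 -3.736 1.469
v 3.219 -3.13 0.923
v 2.036 -3.327 1.275
v 3.067 -2.928 0.527
v 1.884 -3.125 0.879
v 2.948 -3.01 0.08
v 1.765 -3.207 0.432
v 2.906 -3.345 -0.247
v 1.723 -3.542 0.105
v 2.958 -3.804 -0.329
v 1.775 -4.001 0.023
v 3.084 -4.213 -0.135
v 1.901 -4.41 0.217
v 3.236 -4.415 0.261
v 2.053 -4.612 0.613
v 3.355 -4.333 0.708
v 2.172 -4.53 1.06
v 3.662 -0.957 -2.771
v 4.324 -1.188 -3.176
v 3.336 -2.212 -2.584
v 3.998 -2.443 -2.989
v 4.07 -2.093 -2.263
v 4.271 -1.318 -2.378
v 3.389 -2.082 -3.382
v 3.59 -1.307 -3.497
v 4.155 -1.884 -3.553
v 4.576 -1.891 -2.862
v 3.084 -1.509 -2.898
v 3.505 -1.516 -2.207
f 2 1 5
f 2 5 3
f 3 5 6
f 3 6 4
f 5 1 7
f 5 7 6
f 6 7 8
f 6 8 4
f 7 1 9
f 7 9 8
f 8 9 10
f 8 10 4
f 9 1 11
f 9 11 10
f 10 11 12
f 10 12 4
f 11 1 13
f 11 13 12
f 12 13 14
f 12 14 4
f 13 1 15
f 13 15 14
f 14 15 16
f 14 16 4
f 15 1 17
f 15 17 16
f 16 17 18
f 16 18 4
f 17 1 19
f 17 19 18
f 18 19 20
f 18 20 4
f 19 1 21
f 19 21 20
f 20 21 22
f 20 22 4
f 21 1 23
f 21 23 22
f 22 23 24
f 22 24 4
f 23 1 2
f 23 2 24
f 24 2 3
f 24 3 4
f 26 28 25
f 29 26 25
f 25 28 27
f 27 29 25
f 26 32 28
f 30 26 29
f 30 32 26
f 28 32 27
f 31 29 27
f 27 32 31
f 31 30 29
f 32 30 31
f 34 33 37
f 34 37 35
f 35 37 38
f 35 38 36
f 37 33 39
f 37 39 38
f 38 39 40
f 38 40 36
f 39 33 41
f 39 41 40
f 40 41 42
f 40 42 36
f 41 33 43
f 41 43 42
f 42 43 44
f 42 44 36
f 43 33 45
f 43 45 44
f 44 45 46
f 44 46 36
f 45 33 47
f 45 47 46
f 46 47 48
f 46 48 36
f 47 33 49
f 47 49 48
f 48 49 50
f 48 50 36
f 49 33 51
f 49 51 50
f 50 51 52
f 50 52 36
f 51 33 53
f 51 53 52
f 52 53 54
f 52 54 36
f 53 33 34
f 53 34 54
f 54 34 35
f 54 35 36
f 55 66 60
f 55 60 56
f 55 56 62
f 55 62 65
f 55 65 66
f 56 60 64
f 60 66 59
f 66 65 57
f 65 62 61
f 62 56 63
f 58 64 59
f 58 59 57
f 58 57 61
f 58 61 63
f 58 63 64
f 59 64 60
f 57 59 66
f 61 57 65
f 63 61 62
f 64 63 56



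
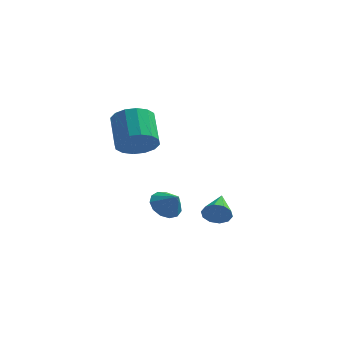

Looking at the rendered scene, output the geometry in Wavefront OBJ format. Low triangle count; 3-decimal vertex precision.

v 3.39 2.009 -1.292
v 3.723 1.866 -0.753
v 3.19 3.371 -0.808
v 3.983 2.001 -1.027
v 4.017 2.14 -1.403
v 3.811 2.228 -1.736
v 3.444 2.233 -1.9
v 3.057 2.151 -1.832
v 2.796 2.016 -1.557
v 2.763 1.877 -1.182
v 2.969 1.789 -0.848
v 3.336 1.785 -0.684
v 0.529 4.109 -1.967
v 0.976 4.749 -2.093
v 1.211 3.771 -1.273
v 0.695 4.855 -1.765
v 0.361 4.725 -1.501
v 0.081 4.399 -1.384
v -0.057 3.981 -1.453
v -0.009 3.604 -1.685
v 0.21 3.388 -2.006
v 0.53 3.4 -2.315
v 0.85 3.638 -2.513
v 1.068 4.025 -2.538
v 1.115 4.439 -2.382
v 0.338 1.098 2.547
v 1.021 0.934 3.141
v 0.425 2.098 4.147
v -0.258 2.262 3.553
v 1.189 1.272 2.85
v 0.593 2.436 3.856
v 1.129 1.563 2.478
v 0.533 2.727 3.484
v 0.857 1.729 2.124
v 0.261 2.893 3.13
v 0.446 1.726 1.884
v -0.15 2.89 2.89
v 0.006 1.555 1.821
v -0.59 2.719 2.827
v -0.345 1.262 1.953
v -0.941 2.426 2.959
v -0.513 0.924 2.244
v -1.109 2.088 3.25
v -0.453 0.633 2.616
v -1.049 1.797 3.622
v -0.181 0.467 2.97
v -0.777 1.631 3.976
v 0.23 0.47 3.21
v -0.366 1.634 4.216
v 0.67 0.641 3.273
v 0.074 1.805 4.279
f 2 1 4
f 2 4 3
f 4 1 5
f 4 5 3
f 5 1 6
f 5 6 3
f 6 1 7
f 6 7 3
f 7 1 8
f 7 8 3
f 8 1 9
f 8 9 3
f 9 1 10
f 9 10 3
f 10 1 11
f 10 11 3
f 11 1 12
f 11 12 3
f 12 1 2
f 12 2 3
f 14 13 16
f 14 16 15
f 16 13 17
f 16 17 15
f 17 13 18
f 17 18 15
f 18 13 19
f 18 19 15
f 19 13 20
f 19 20 15
f 20 13 21
f 20 21 15
f 21 13 22
f 21 22 15
f 22 13 23
f 22 23 15
f 23 13 24
f 23 24 15
f 24 13 25
f 24 25 15
f 25 13 14
f 25 14 15
f 27 26 30
f 27 30 28
f 28 30 31
f 28 31 29
f 30 26 32
f 30 32 31
f 31 32 33
f 31 33 29
f 32 26 34
f 32 34 33
f 33 34 35
f 33 35 29
f 34 26 36
f 34 36 35
f 35 36 37
f 35 37 29
f 36 26 38
f 36 38 37
f 37 38 39
f 37 39 29
f 38 26 40
f 38 40 39
f 39 40 41
f 39 41 29
f 40 26 42
f 40 42 41
f 41 42 43
f 41 43 29
f 42 26 44
f 42 44 43
f 43 44 45
f 43 45 29
f 44 26 46
f 44 46 45
f 45 46 47
f 45 47 29
f 46 26 48
f 46 48 47
f 47 48 49
f 47 49 29
f 48 26 50
f 48 50 49
f 49 50 51
f 49 51 29
f 50 26 27
f 50 27 51
f 51 27 28
f 51 28 29

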